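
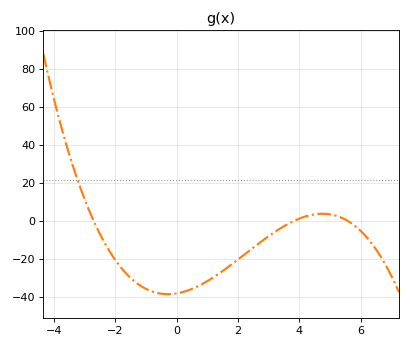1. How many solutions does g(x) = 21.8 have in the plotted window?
1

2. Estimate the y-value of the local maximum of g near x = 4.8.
3.97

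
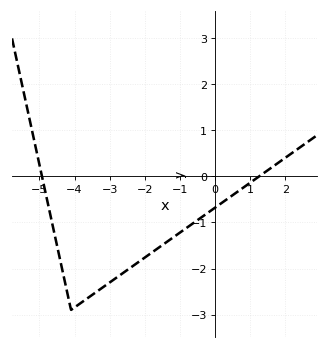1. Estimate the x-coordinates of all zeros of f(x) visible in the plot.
-4.93, 1.25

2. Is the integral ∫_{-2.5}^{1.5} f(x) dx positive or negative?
negative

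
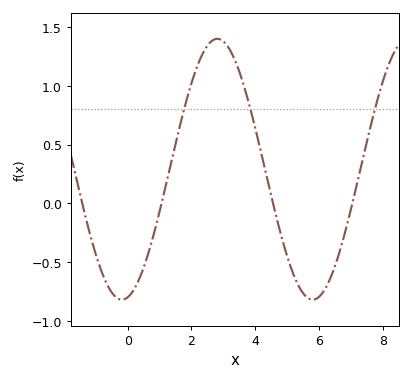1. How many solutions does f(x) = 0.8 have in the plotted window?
3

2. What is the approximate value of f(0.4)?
-0.62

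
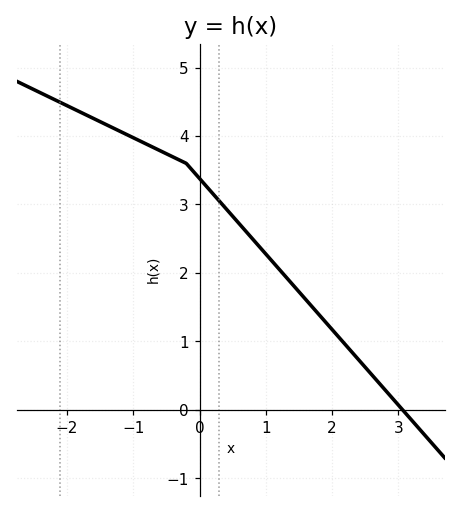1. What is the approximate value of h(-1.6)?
4.26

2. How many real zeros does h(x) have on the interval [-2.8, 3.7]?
1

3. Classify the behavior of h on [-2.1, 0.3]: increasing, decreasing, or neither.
decreasing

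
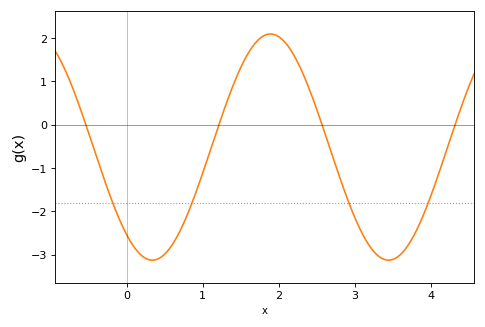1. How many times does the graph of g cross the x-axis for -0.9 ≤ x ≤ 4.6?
4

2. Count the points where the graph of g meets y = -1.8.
4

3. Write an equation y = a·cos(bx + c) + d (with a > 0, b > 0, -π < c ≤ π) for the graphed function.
y = 2.61cos(2.02x + 2.46) - 0.52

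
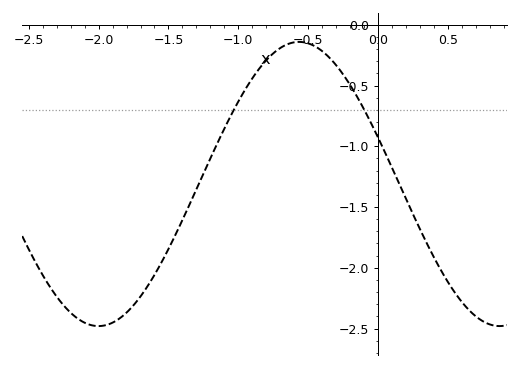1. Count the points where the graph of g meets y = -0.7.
2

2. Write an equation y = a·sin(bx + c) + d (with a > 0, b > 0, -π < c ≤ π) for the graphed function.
y = 1.17sin(2.2x + 2.8) - 1.31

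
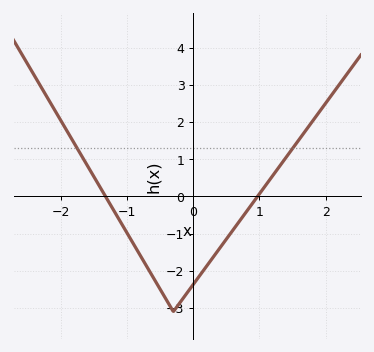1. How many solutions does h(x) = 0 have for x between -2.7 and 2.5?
2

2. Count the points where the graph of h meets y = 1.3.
2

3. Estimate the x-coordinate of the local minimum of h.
-0.301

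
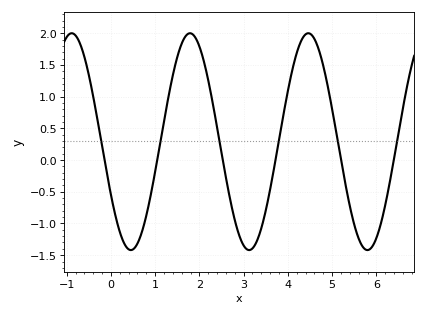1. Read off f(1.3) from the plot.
1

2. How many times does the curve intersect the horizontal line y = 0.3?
6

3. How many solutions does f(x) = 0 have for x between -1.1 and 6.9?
6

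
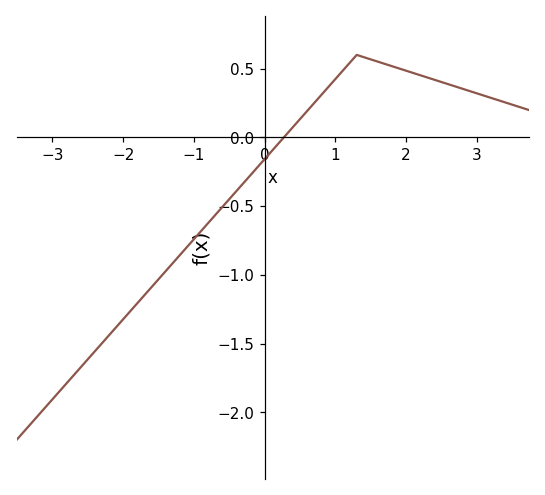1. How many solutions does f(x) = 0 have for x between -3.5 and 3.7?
1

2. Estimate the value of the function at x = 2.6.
0.386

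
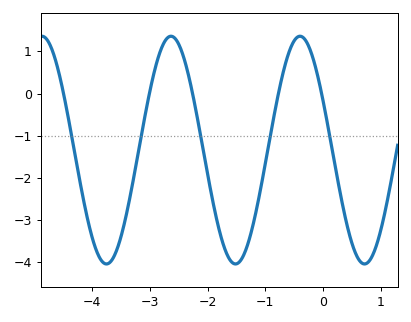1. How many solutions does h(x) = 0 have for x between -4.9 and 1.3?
5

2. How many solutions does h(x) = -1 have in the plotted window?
5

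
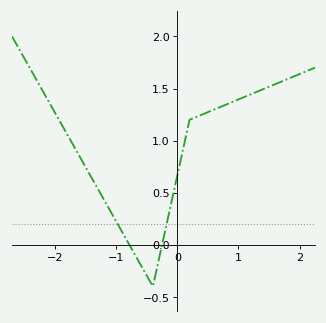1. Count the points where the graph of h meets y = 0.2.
2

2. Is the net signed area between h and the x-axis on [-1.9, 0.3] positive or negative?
positive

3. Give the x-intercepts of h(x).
-0.8, -0.2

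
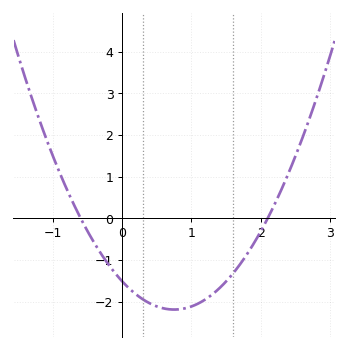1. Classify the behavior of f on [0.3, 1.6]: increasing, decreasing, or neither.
neither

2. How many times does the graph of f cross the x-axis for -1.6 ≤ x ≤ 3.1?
2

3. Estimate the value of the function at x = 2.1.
0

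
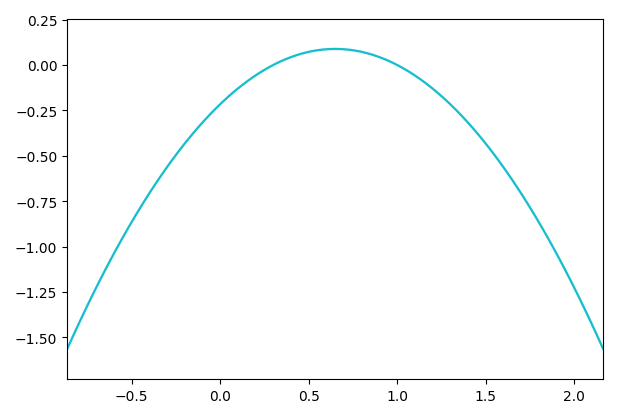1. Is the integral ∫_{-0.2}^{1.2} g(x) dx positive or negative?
negative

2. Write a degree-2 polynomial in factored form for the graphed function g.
y = -0.72(x - 0.3)(x - 1)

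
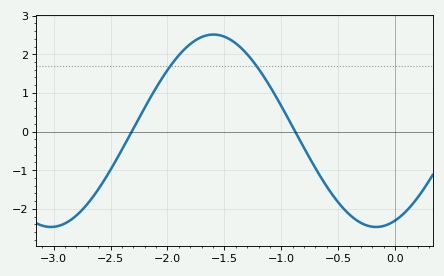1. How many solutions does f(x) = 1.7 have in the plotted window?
2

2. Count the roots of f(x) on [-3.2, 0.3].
2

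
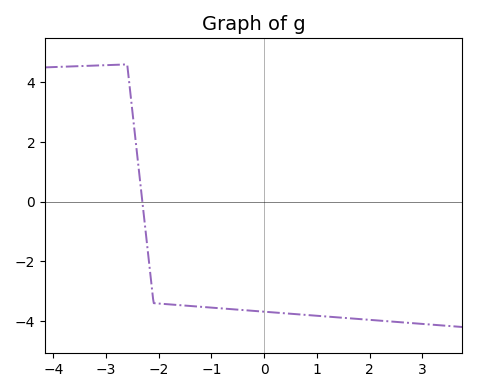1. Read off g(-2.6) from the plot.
4.6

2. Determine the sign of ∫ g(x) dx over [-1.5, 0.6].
negative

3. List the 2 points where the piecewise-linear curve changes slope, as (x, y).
(-2.6, 4.6); (-2.1, -3.4)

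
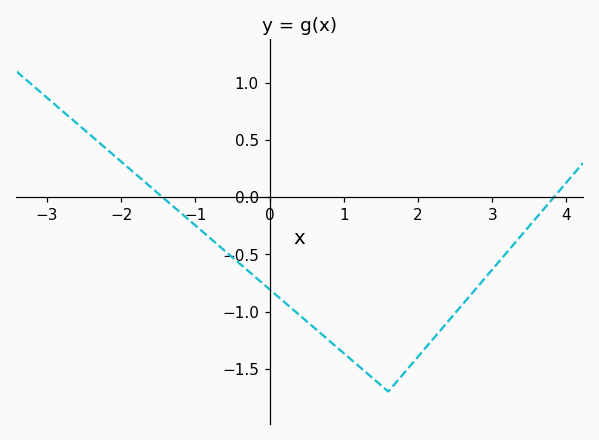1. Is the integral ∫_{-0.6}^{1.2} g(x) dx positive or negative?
negative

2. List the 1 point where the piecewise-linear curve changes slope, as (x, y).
(1.6, -1.7)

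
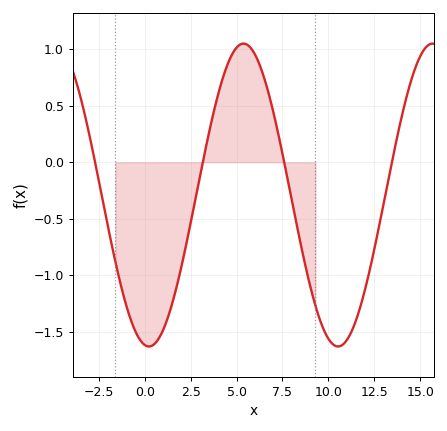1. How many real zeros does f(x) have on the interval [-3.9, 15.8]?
4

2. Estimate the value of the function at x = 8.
-0.35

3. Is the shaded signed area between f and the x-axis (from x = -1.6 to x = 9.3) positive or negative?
negative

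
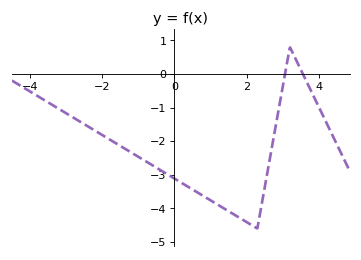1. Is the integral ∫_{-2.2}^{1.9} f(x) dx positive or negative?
negative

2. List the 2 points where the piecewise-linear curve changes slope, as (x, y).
(2.3, -4.6); (3.2, 0.8)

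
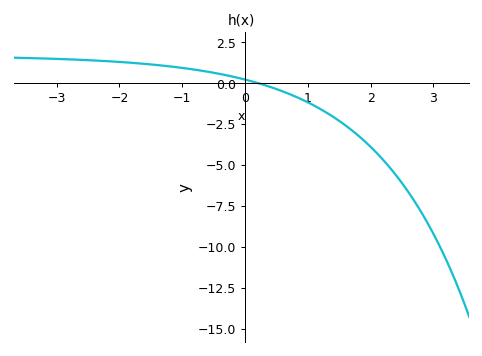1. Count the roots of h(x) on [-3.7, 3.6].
1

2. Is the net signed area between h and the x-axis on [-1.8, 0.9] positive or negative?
positive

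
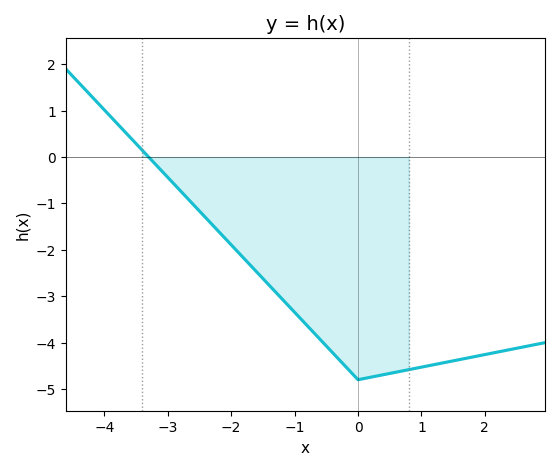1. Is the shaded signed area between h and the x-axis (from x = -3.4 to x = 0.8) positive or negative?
negative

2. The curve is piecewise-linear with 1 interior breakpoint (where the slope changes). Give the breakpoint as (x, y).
(0, -4.8)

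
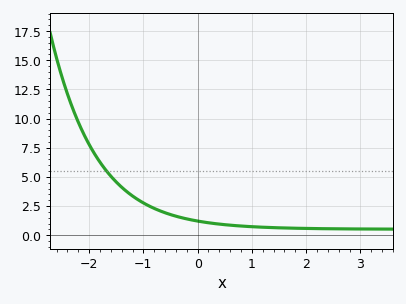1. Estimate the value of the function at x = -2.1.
8.6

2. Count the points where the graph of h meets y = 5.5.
1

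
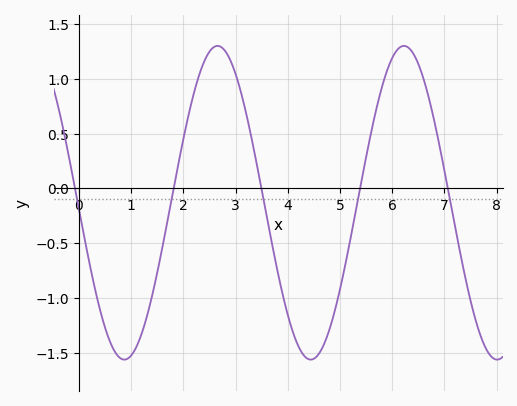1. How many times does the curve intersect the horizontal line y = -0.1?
5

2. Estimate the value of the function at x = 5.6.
0.5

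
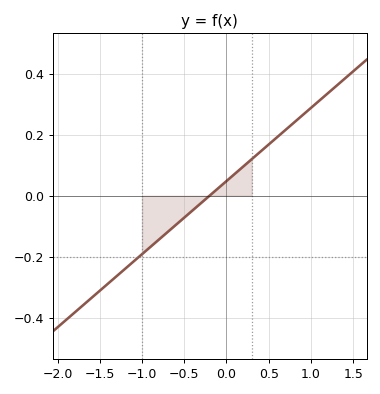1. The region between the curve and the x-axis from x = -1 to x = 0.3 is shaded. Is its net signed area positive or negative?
negative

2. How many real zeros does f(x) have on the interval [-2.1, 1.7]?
1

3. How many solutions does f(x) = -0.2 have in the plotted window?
1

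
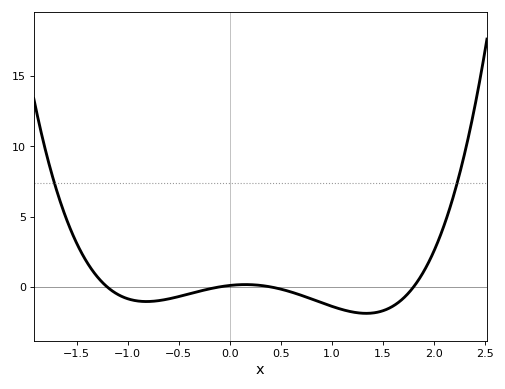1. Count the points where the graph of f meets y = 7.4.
2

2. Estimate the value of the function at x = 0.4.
0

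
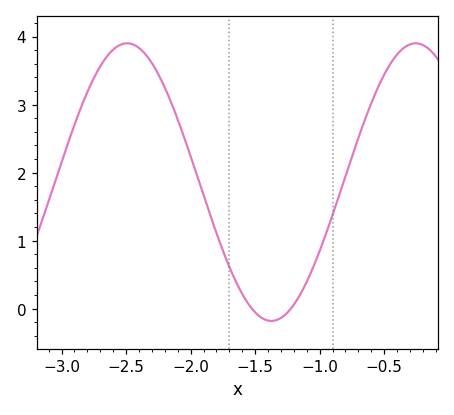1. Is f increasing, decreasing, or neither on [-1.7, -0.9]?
neither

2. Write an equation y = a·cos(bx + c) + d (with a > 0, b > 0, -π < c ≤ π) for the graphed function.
y = 2.04cos(2.8x + 0.72) + 1.86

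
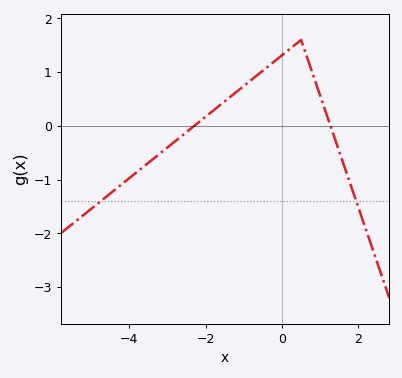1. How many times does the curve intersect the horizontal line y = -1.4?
2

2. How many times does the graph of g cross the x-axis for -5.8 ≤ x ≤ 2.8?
2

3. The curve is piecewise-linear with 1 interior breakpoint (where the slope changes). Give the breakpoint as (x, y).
(0.5, 1.6)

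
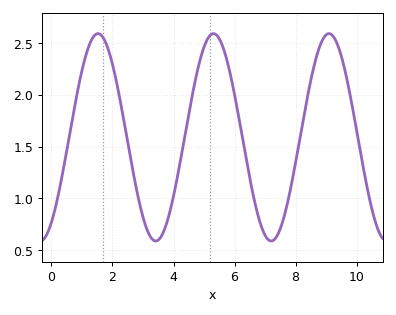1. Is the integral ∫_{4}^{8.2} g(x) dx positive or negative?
positive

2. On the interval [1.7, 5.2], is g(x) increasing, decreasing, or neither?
neither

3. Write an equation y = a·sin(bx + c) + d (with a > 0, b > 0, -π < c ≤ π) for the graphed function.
y = 1sin(1.7x - 0.96) + 1.59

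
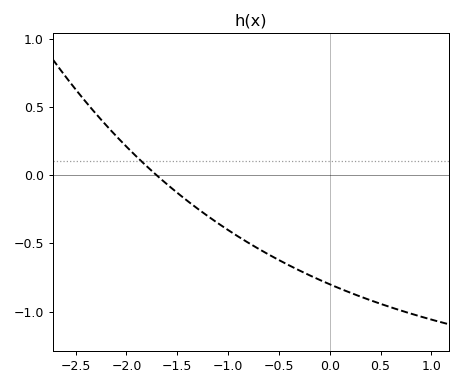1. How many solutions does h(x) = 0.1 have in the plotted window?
1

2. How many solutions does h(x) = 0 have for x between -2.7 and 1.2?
1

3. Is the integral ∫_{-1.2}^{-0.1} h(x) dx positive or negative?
negative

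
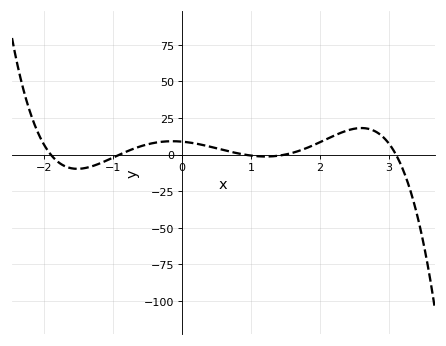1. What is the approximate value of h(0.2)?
7.5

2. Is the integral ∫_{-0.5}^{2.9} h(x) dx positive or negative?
positive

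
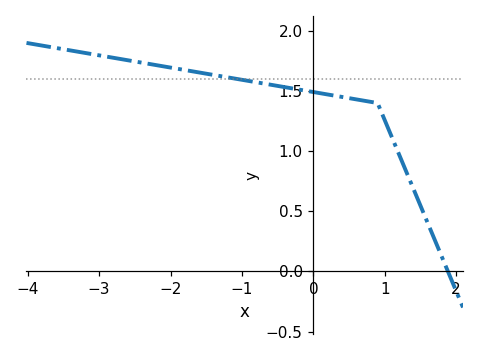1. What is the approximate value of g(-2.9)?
1.79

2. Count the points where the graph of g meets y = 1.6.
1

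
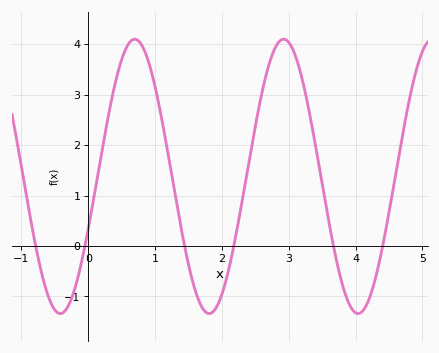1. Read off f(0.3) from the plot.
2.57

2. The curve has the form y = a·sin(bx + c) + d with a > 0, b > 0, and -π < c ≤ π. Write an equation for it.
y = 2.72sin(2.82x - 0.392) + 1.38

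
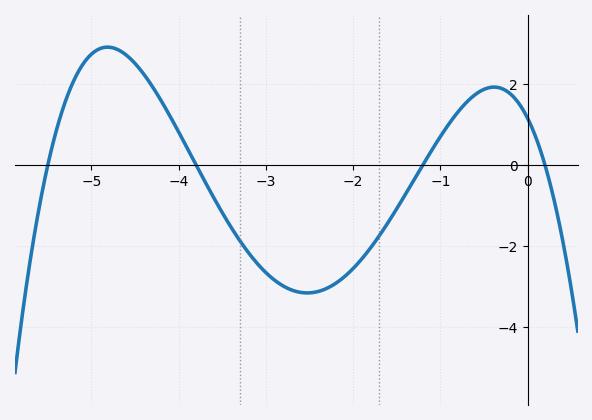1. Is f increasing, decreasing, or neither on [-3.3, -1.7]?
neither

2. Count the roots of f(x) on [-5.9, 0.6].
4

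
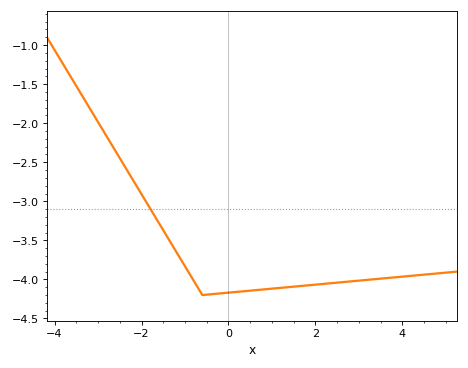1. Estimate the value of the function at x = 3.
-4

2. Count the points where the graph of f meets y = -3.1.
1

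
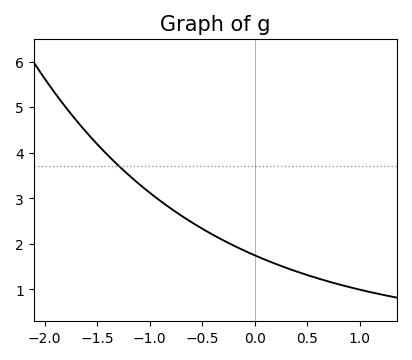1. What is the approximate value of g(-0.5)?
2.3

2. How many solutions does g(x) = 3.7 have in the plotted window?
1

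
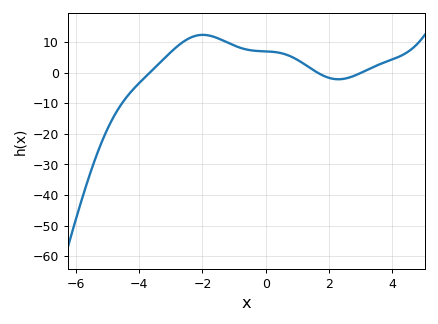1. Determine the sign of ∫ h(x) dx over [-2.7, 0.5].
positive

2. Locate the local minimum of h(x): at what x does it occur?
2.3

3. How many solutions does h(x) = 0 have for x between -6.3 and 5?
3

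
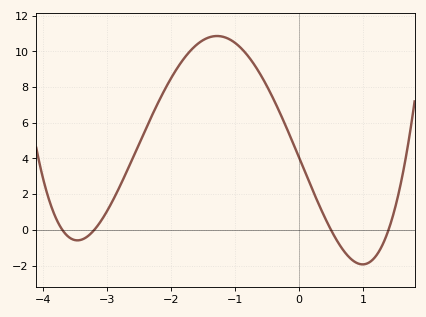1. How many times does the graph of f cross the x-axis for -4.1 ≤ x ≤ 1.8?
4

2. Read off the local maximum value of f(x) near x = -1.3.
10.9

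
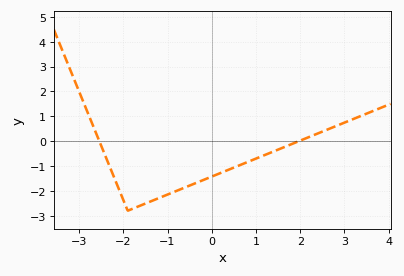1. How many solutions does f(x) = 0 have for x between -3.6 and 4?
2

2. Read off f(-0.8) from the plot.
-2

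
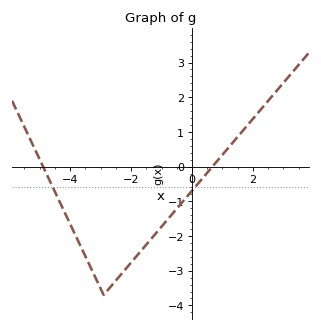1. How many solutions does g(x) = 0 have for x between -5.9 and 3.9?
2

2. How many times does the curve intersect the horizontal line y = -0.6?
2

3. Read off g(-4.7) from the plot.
-0.35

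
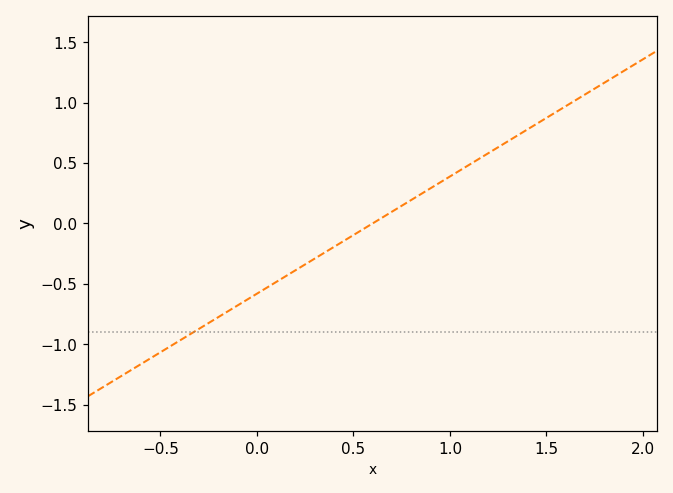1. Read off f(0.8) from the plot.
0.194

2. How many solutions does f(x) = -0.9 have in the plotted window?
1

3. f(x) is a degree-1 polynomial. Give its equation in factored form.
y = 0.97(x - 0.6)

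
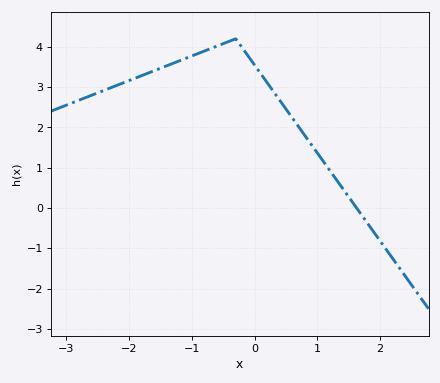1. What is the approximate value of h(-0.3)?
4.2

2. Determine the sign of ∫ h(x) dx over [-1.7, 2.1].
positive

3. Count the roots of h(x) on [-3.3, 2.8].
1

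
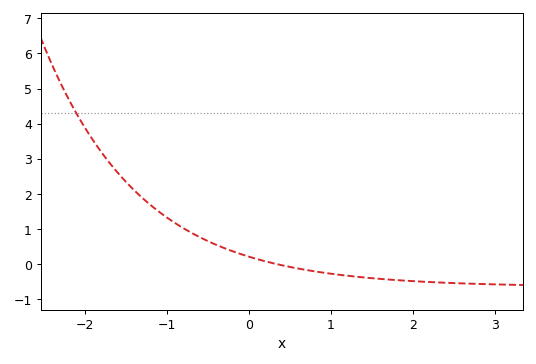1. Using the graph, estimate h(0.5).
-0.082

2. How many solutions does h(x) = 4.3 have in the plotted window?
1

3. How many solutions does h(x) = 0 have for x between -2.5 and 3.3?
1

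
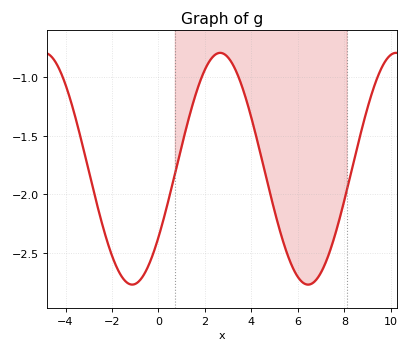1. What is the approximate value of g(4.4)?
-1.65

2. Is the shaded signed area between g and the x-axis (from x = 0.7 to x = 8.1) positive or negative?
negative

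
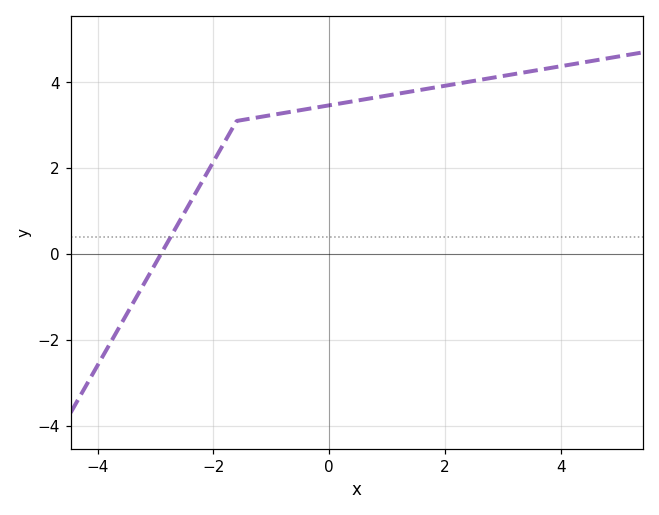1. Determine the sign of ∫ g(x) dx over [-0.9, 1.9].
positive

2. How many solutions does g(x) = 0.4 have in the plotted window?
1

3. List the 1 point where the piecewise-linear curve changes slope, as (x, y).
(-1.6, 3.1)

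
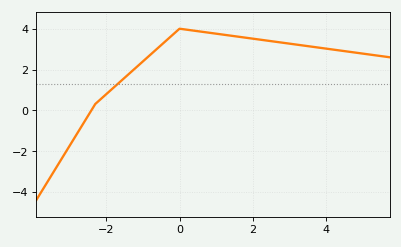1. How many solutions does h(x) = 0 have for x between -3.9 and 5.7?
1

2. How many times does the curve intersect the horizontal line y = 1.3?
1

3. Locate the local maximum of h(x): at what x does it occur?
0.003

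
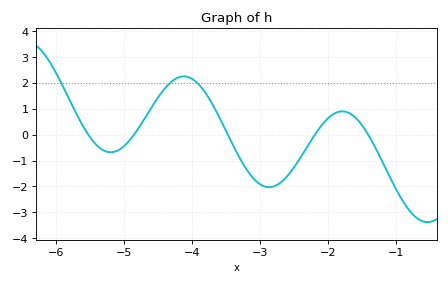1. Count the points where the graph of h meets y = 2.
3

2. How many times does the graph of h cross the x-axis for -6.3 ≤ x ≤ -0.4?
5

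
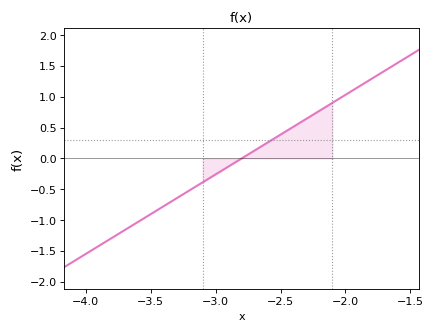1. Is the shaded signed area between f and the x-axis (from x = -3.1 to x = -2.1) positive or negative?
positive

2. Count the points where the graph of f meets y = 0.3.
1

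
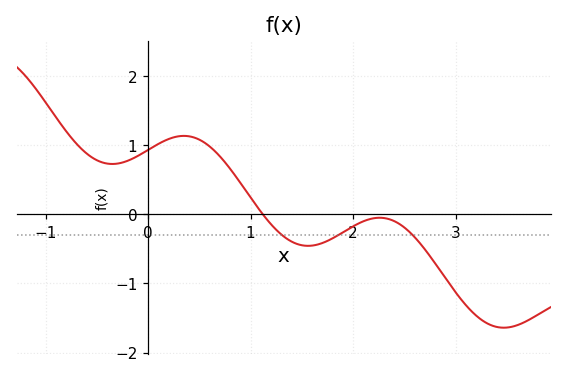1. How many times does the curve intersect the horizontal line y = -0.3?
3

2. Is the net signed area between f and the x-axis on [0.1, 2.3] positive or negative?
positive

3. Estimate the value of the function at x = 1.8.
-0.349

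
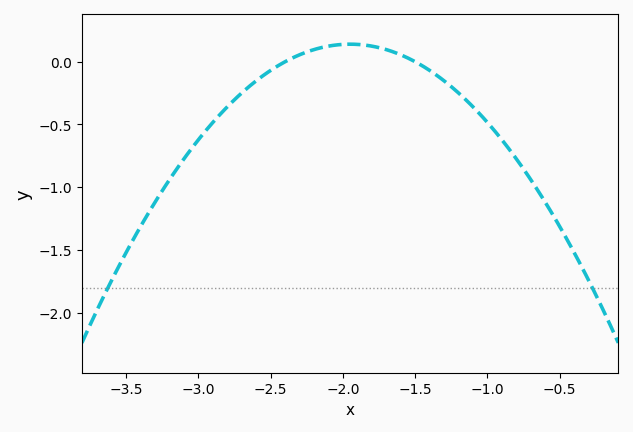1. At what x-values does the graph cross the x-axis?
-2.4, -1.5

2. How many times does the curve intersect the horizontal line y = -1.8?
2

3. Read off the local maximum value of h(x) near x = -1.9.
0.14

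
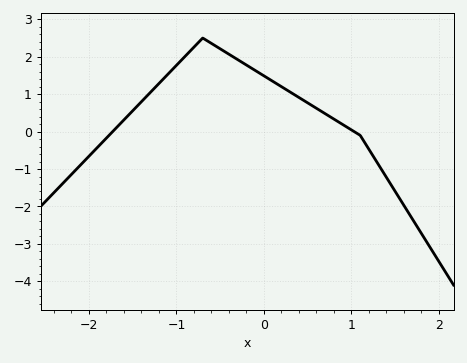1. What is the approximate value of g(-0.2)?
1.78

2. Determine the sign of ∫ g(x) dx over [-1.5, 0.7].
positive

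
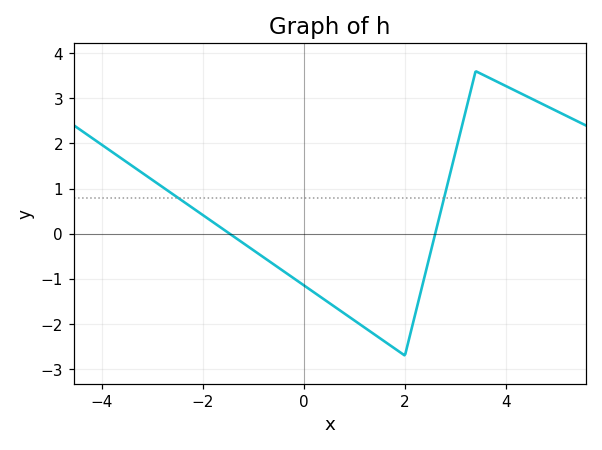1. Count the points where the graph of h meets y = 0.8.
2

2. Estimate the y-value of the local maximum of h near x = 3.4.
3.6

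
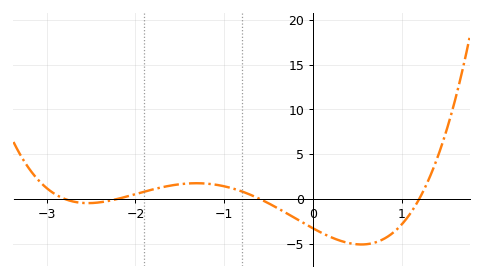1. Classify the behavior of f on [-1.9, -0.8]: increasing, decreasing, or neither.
neither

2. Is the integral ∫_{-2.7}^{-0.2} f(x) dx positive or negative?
positive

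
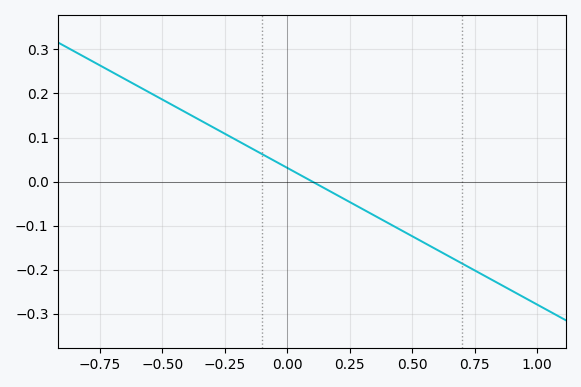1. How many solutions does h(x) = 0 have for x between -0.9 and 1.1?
1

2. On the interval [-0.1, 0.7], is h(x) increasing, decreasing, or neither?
decreasing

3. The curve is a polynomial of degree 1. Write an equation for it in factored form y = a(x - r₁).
y = -0.31(x - 0.1)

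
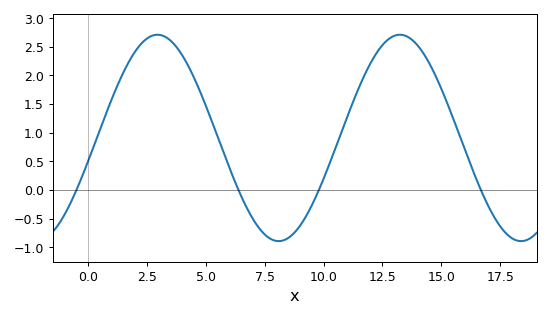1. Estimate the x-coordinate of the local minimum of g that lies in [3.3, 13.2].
8.09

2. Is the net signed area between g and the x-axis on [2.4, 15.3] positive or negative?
positive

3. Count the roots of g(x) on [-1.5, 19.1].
4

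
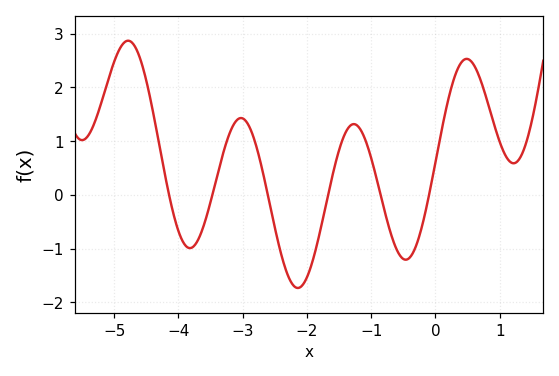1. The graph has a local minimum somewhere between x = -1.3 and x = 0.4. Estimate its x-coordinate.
-0.5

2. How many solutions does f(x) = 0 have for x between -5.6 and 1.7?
6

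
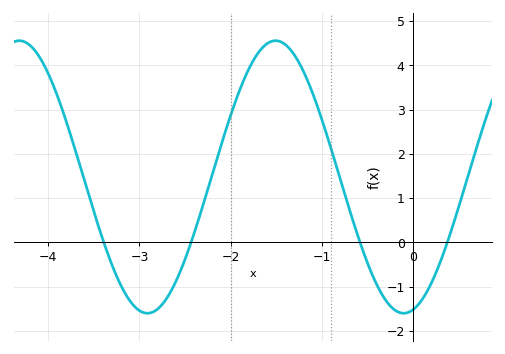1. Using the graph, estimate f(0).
-1.5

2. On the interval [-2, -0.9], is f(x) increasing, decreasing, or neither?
neither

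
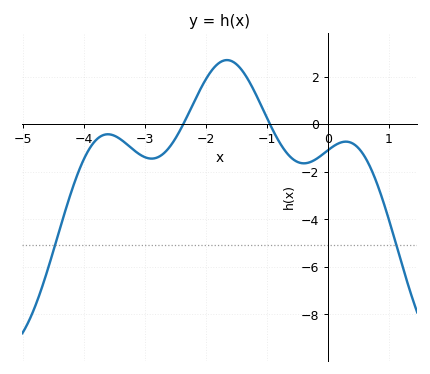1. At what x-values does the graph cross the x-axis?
-2.4, -0.9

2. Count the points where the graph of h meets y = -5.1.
2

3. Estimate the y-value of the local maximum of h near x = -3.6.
-0.4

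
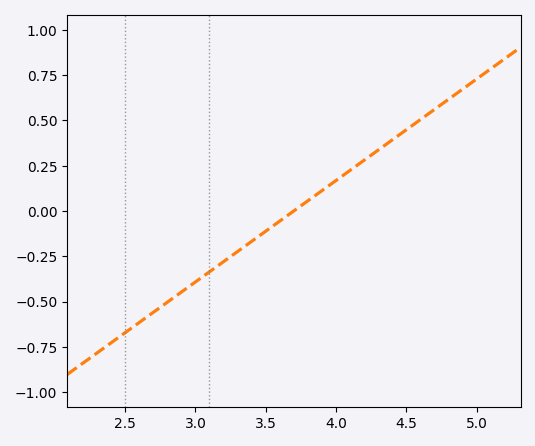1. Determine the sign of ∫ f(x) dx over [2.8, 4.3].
negative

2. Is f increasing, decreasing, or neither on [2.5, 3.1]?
increasing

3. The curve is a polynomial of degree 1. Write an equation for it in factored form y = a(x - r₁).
y = 0.56(x - 3.7)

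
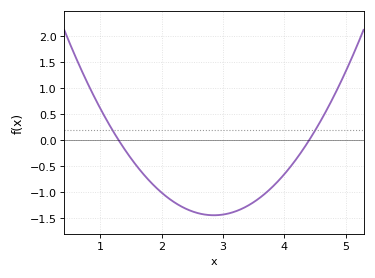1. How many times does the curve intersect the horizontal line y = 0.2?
2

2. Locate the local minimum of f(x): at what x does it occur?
2.85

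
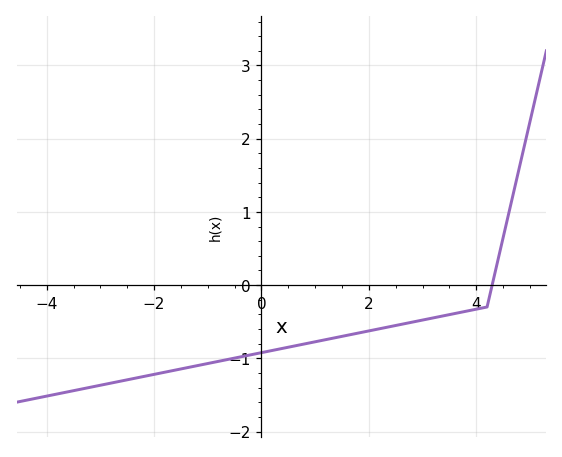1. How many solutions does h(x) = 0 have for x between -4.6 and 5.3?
1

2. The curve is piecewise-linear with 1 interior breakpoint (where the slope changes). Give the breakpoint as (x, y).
(4.2, -0.3)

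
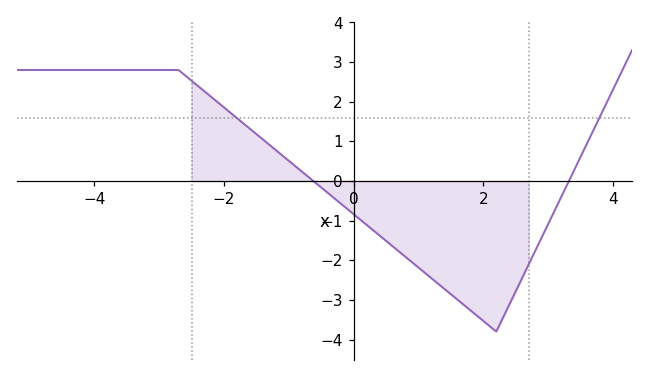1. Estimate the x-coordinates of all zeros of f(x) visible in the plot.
-0.621, 3.32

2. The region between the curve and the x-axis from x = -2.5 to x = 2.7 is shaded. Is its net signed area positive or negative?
negative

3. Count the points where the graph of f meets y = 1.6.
2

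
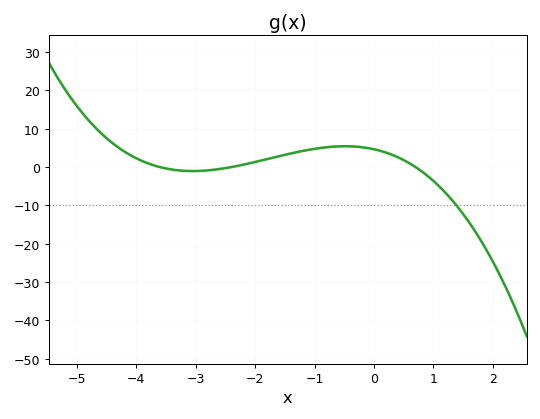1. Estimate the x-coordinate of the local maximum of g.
-0.4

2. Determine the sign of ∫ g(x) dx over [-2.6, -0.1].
positive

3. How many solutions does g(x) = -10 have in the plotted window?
1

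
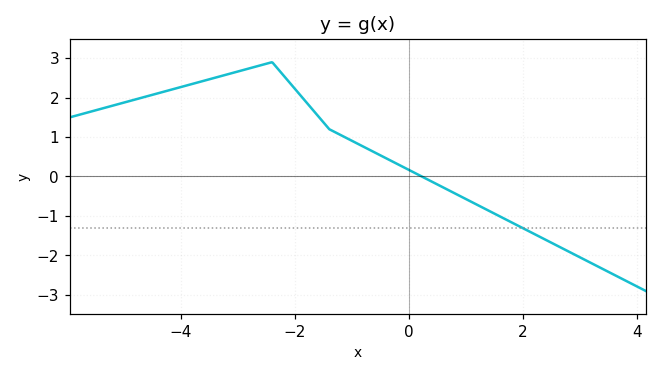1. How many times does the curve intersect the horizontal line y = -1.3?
1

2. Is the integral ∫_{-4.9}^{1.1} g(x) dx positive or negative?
positive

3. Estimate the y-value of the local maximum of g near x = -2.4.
2.9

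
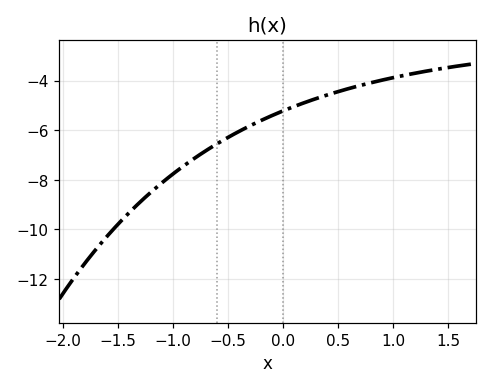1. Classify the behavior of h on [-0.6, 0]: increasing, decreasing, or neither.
increasing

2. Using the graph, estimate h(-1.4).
-9.4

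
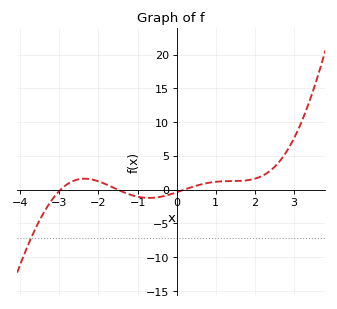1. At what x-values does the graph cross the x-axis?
-3, -1.6, 0.2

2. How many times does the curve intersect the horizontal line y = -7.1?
1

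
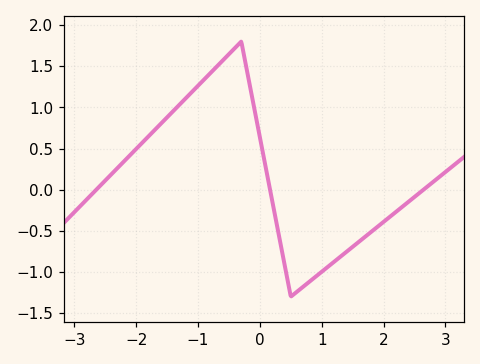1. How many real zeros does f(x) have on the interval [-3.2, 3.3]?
3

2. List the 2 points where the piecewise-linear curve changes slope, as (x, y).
(-0.3, 1.8); (0.5, -1.3)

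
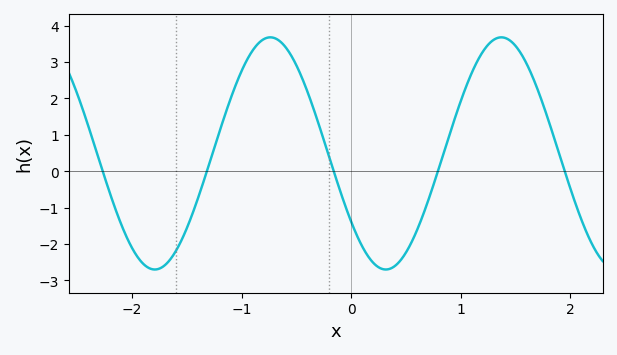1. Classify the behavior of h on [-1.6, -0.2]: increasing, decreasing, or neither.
neither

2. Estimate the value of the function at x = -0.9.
3.32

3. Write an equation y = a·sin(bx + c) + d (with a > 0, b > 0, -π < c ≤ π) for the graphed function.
y = 3.19sin(2.98x - 2.51) + 0.49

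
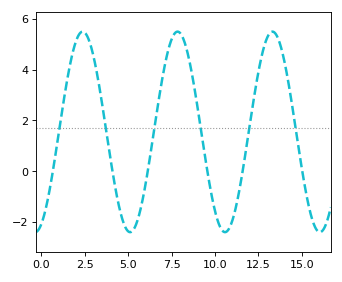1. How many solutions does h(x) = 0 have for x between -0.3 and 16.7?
6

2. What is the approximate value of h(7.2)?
4.4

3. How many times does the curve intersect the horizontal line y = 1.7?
6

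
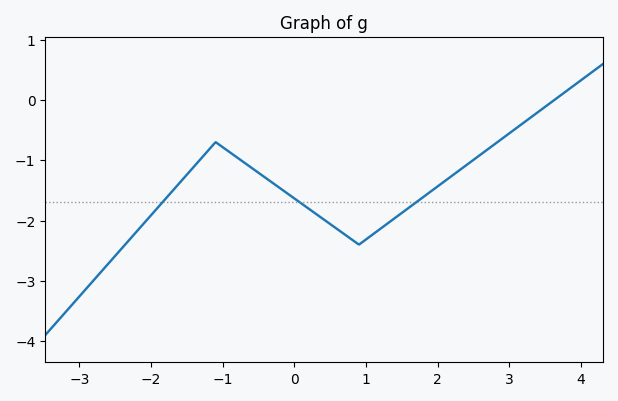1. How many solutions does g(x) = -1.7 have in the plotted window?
3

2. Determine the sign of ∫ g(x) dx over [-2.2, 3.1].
negative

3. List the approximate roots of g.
3.63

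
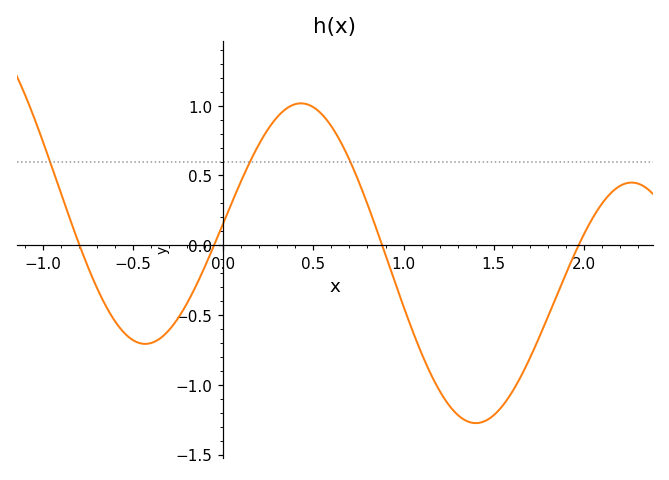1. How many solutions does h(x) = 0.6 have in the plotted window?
3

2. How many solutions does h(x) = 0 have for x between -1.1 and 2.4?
4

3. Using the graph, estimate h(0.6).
0.853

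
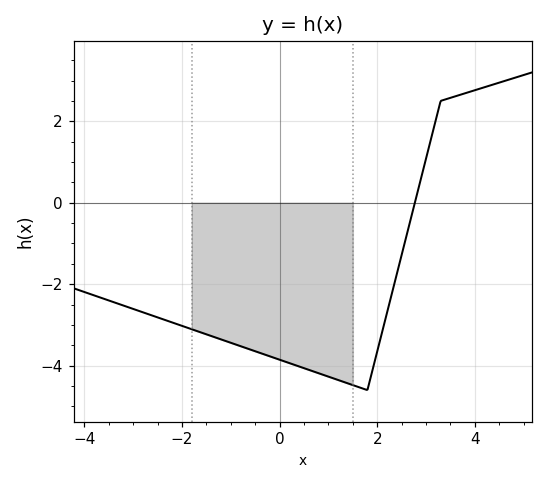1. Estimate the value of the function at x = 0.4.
-4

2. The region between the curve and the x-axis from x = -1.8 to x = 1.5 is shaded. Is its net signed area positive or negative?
negative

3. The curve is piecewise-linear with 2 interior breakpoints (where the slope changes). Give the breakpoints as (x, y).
(1.8, -4.6); (3.3, 2.5)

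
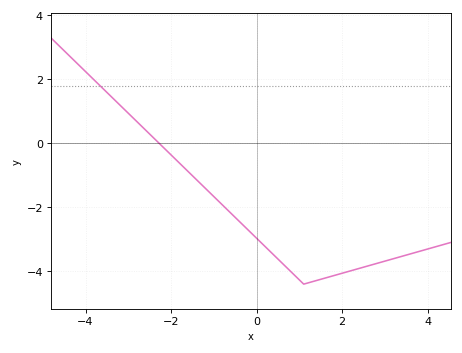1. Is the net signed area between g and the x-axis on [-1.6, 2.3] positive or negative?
negative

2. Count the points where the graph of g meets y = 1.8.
1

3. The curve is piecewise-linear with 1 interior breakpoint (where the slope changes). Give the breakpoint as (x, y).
(1.1, -4.4)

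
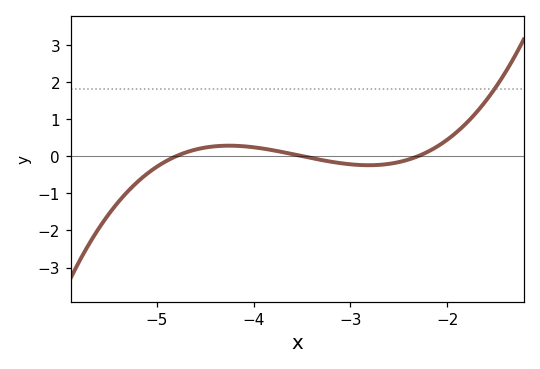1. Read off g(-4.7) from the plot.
0.101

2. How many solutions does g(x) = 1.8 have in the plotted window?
1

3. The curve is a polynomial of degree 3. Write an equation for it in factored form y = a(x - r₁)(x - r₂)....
y = 0.35(x + 4.8)(x + 3.5)(x + 2.3)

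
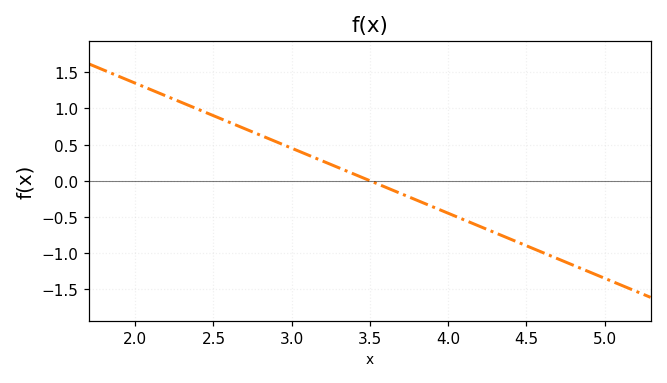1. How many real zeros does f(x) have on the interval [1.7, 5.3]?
1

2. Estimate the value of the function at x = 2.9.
0.54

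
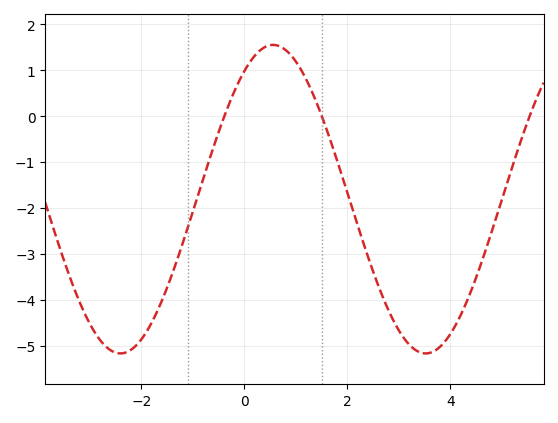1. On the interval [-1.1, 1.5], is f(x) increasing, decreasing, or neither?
neither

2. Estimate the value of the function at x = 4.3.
-4.1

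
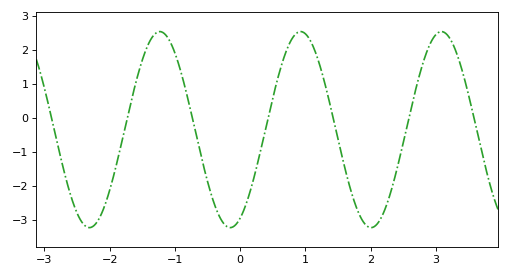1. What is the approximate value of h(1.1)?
2.2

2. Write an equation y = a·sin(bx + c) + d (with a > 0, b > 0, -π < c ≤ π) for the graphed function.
y = 2.88sin(2.9x - 1.1) - 0.34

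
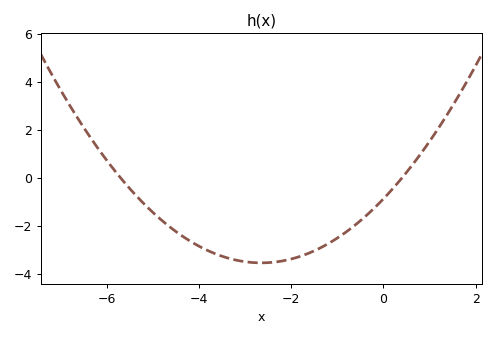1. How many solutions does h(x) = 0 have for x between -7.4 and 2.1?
2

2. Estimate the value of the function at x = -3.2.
-3.42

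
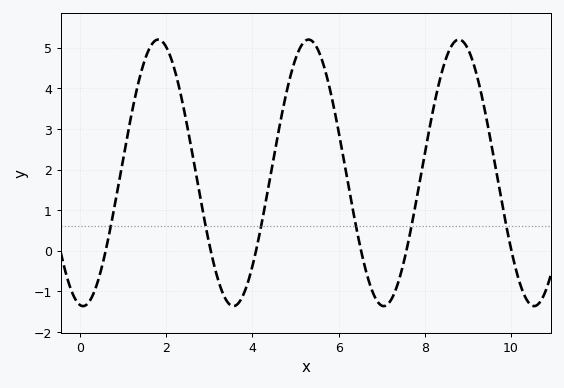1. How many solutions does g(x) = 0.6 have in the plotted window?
6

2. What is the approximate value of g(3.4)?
-1.23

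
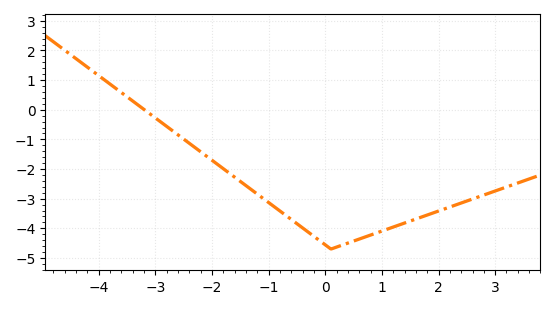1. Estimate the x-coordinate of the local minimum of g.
0.101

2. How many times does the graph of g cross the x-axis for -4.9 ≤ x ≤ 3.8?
1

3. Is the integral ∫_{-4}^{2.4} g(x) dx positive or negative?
negative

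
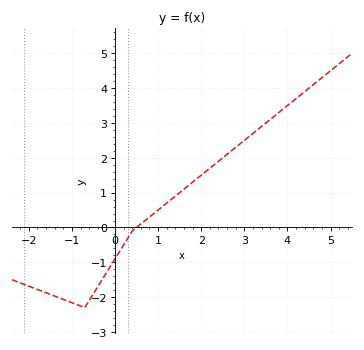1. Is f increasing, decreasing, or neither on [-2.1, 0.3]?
neither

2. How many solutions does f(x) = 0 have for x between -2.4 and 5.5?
1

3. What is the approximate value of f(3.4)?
2.9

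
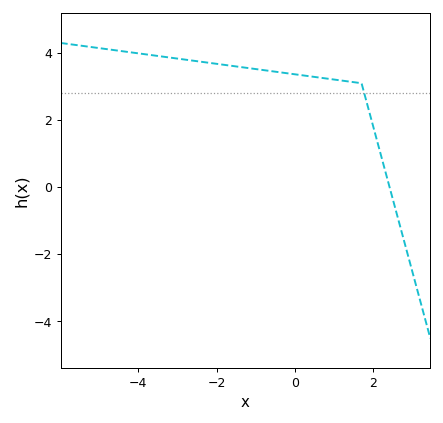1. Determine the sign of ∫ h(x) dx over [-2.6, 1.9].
positive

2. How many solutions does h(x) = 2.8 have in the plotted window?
1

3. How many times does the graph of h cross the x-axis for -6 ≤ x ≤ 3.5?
1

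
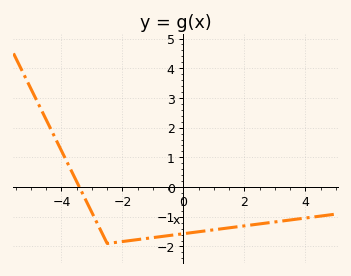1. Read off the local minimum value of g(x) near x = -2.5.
-1.9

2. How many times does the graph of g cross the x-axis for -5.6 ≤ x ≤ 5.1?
1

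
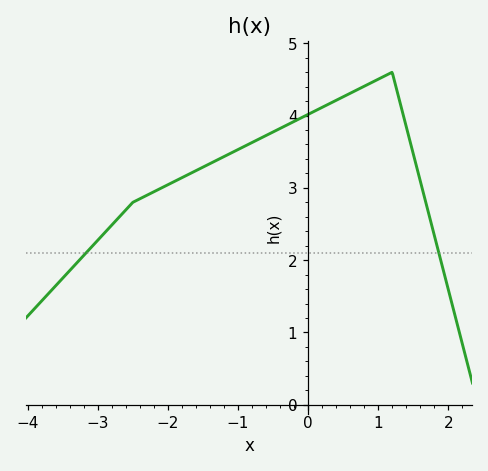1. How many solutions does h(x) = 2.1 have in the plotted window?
2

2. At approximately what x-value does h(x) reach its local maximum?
1.2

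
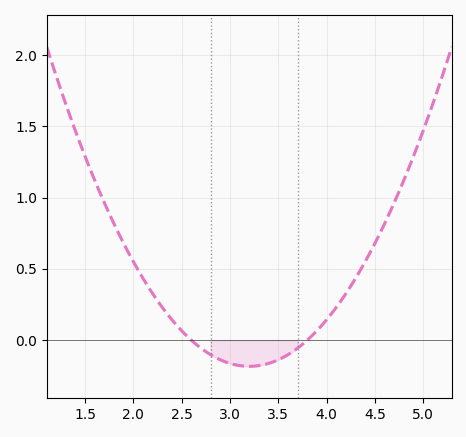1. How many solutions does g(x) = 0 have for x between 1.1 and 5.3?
2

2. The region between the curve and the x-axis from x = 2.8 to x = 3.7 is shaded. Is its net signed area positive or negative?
negative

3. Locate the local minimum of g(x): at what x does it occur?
3.2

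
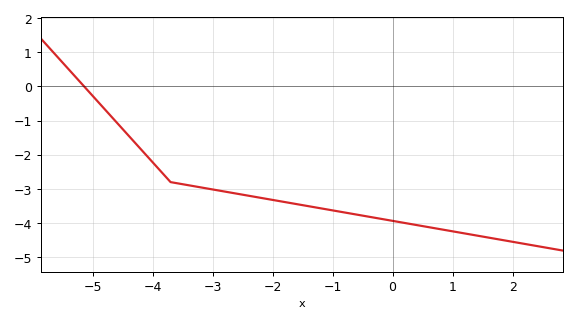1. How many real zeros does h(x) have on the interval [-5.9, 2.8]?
1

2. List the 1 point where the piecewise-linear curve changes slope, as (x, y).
(-3.7, -2.8)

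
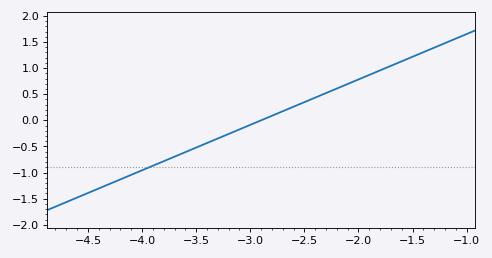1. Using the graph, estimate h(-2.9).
0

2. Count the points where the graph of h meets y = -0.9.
1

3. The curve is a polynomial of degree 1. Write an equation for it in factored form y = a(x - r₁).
y = 0.87(x + 2.9)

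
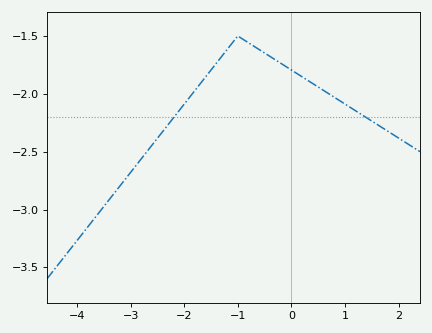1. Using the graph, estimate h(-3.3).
-2.86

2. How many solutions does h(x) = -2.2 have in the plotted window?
2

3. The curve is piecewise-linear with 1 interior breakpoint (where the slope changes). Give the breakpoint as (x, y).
(-1, -1.5)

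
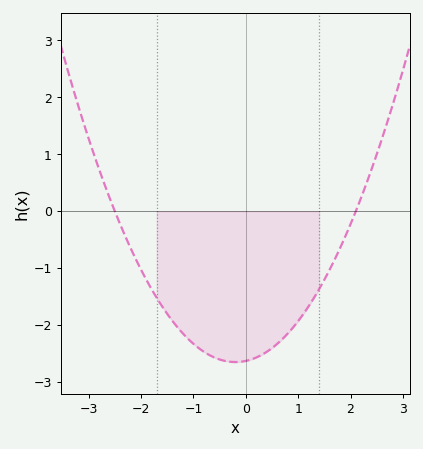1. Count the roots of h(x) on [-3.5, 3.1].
2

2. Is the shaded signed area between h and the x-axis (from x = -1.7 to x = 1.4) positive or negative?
negative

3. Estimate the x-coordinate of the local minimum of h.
-0.2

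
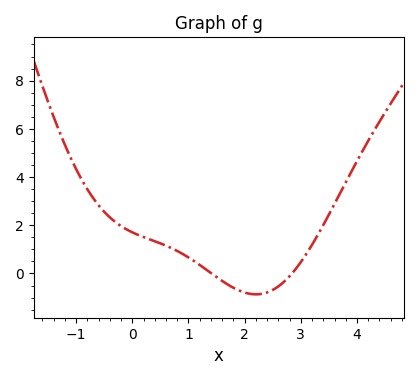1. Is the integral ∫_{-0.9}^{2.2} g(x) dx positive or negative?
positive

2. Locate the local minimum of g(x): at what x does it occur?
2.2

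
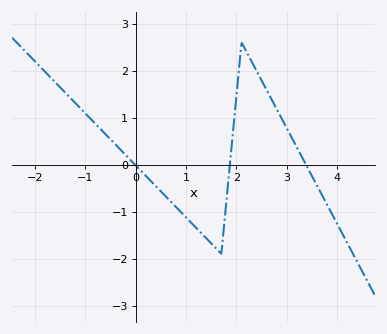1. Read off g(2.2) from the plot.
2.4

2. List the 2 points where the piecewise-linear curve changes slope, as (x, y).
(1.7, -1.9); (2.1, 2.6)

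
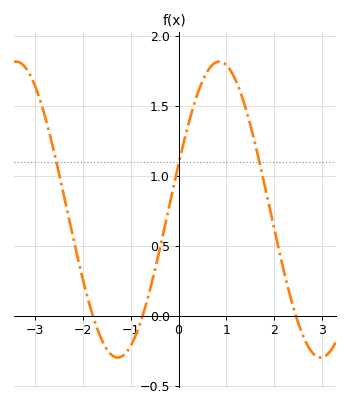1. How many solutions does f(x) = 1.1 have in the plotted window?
3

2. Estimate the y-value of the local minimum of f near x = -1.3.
-0.3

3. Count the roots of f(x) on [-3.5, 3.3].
3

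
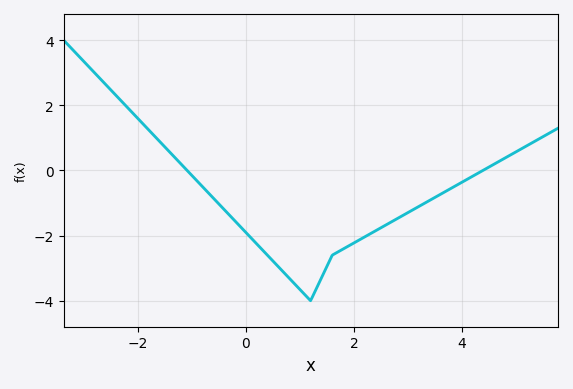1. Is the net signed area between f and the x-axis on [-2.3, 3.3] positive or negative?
negative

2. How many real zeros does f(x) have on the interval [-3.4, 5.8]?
2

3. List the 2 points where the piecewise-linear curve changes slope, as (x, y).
(1.2, -4); (1.6, -2.6)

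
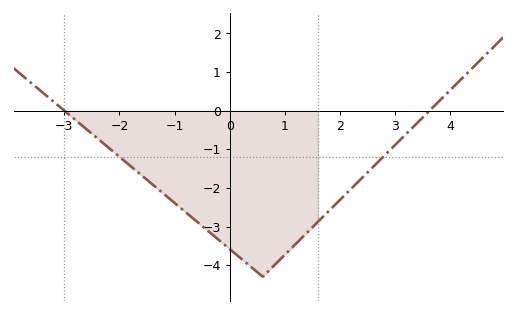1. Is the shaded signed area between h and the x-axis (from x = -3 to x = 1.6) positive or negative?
negative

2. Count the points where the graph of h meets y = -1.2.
2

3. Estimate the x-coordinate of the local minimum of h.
0.602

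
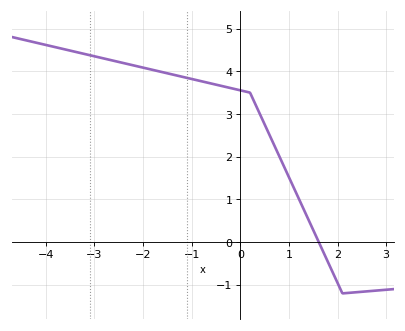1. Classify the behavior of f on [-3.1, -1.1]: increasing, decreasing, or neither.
decreasing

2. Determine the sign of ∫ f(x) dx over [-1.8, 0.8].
positive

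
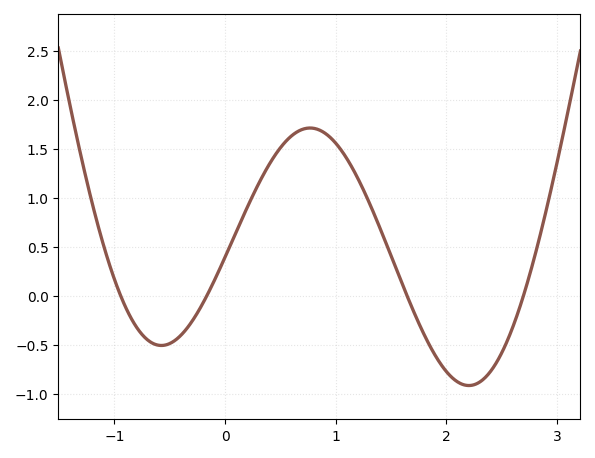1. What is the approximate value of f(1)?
1.55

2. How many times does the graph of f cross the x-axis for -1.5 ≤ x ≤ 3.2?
4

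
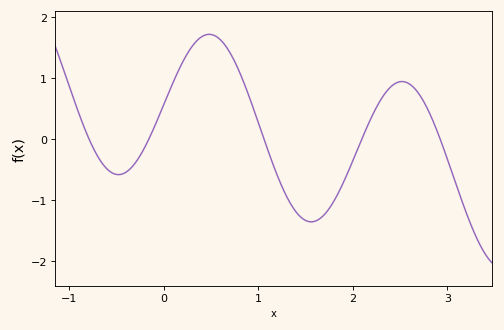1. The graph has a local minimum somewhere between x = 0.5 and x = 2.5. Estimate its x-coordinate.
1.6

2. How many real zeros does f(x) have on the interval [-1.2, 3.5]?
5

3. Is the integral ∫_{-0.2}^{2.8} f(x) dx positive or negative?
positive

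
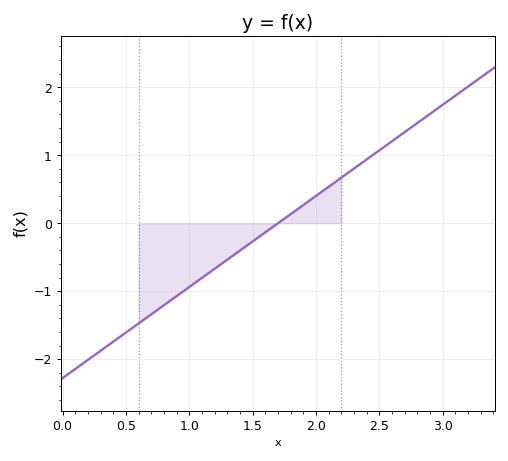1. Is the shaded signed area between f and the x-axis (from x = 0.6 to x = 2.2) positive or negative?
negative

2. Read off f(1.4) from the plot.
-0.4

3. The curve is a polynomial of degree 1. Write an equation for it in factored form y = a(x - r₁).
y = 1.34(x - 1.7)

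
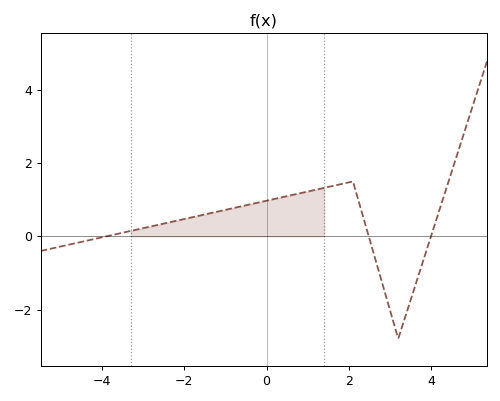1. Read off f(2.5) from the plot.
-0.064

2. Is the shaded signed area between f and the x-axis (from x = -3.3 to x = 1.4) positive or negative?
positive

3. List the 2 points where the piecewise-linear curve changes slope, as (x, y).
(2.1, 1.5); (3.2, -2.8)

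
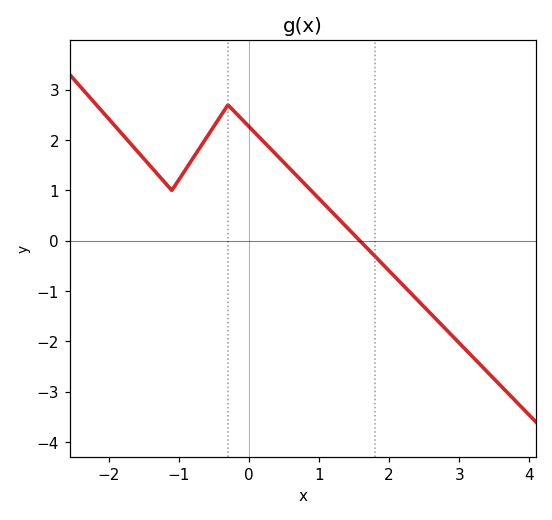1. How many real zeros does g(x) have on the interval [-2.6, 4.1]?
1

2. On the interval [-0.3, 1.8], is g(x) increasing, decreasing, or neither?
decreasing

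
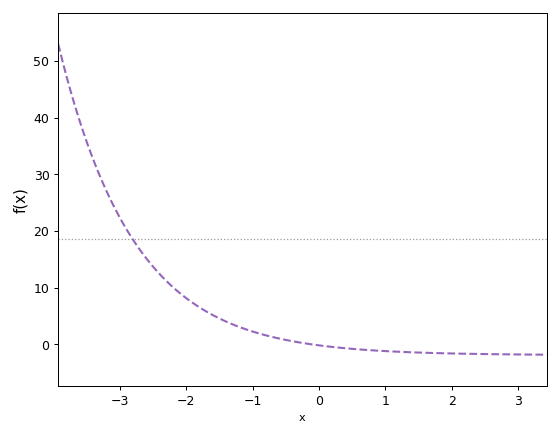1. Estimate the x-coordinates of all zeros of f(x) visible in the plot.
-0.13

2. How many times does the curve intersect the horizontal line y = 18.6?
1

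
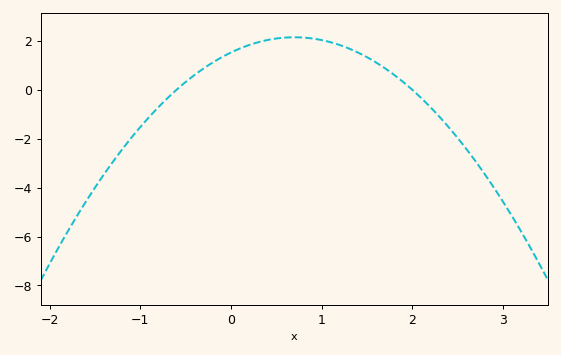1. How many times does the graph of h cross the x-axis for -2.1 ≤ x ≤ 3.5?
2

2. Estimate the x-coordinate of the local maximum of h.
0.7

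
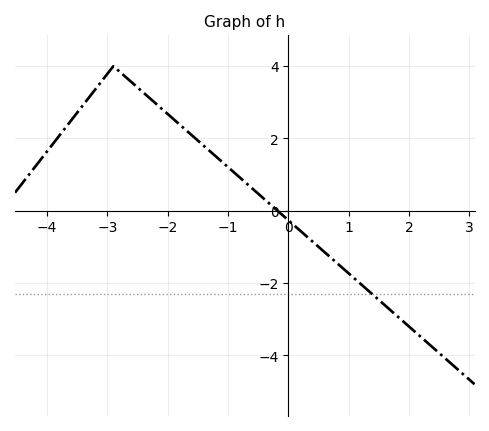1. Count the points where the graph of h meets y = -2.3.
1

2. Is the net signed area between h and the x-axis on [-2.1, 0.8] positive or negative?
positive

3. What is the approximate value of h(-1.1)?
1.35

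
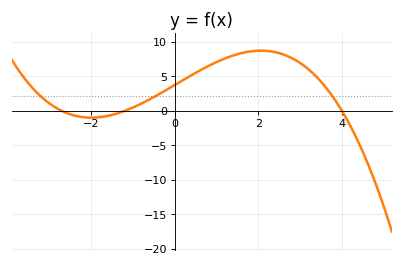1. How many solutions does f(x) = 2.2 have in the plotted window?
3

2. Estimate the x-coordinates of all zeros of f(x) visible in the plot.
-2.6, -1.2, 4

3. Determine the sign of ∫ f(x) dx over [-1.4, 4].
positive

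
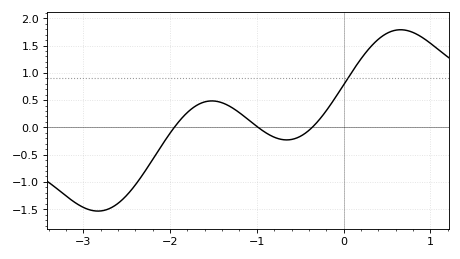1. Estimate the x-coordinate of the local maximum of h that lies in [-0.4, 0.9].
0.656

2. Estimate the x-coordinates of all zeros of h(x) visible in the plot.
-1.95, -0.985, -0.362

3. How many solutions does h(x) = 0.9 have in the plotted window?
1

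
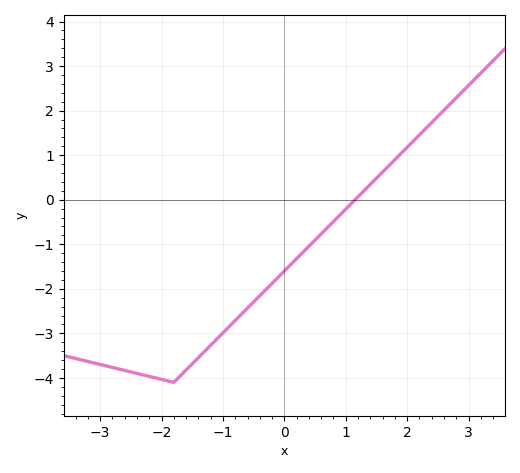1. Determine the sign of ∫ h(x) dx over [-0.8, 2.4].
negative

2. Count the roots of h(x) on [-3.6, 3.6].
1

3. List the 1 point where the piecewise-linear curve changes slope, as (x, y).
(-1.8, -4.1)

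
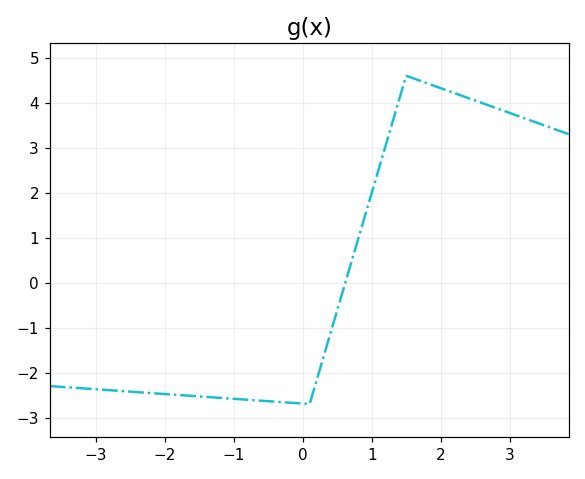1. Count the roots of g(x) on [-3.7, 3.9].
1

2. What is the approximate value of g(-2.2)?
-2.5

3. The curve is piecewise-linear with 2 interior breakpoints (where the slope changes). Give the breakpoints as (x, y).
(0.1, -2.7); (1.5, 4.6)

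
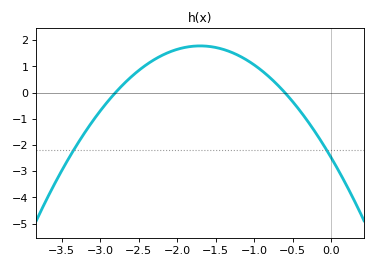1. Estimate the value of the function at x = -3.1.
-1.1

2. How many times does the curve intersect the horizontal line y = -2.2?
2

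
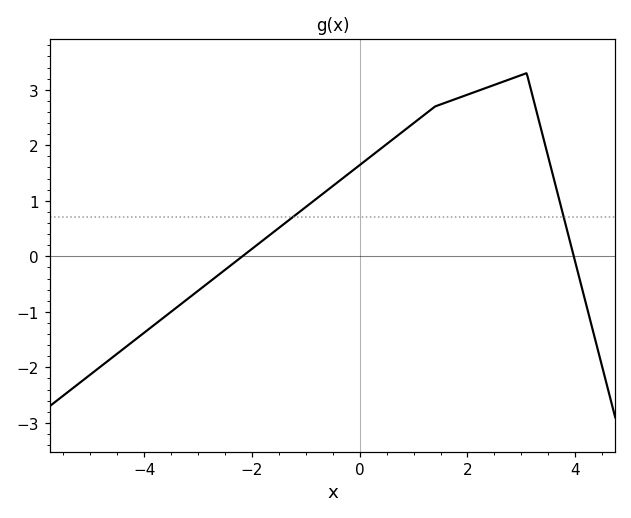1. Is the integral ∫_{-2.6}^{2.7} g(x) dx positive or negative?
positive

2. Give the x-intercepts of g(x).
-2.2, 4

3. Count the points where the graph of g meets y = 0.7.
2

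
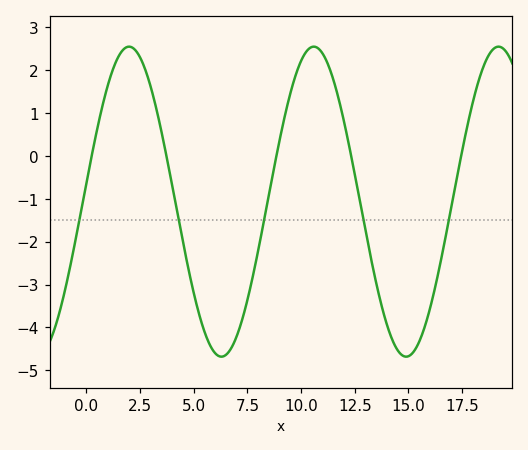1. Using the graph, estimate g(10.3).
2.5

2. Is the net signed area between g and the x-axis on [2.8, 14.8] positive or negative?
negative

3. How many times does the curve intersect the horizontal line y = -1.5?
5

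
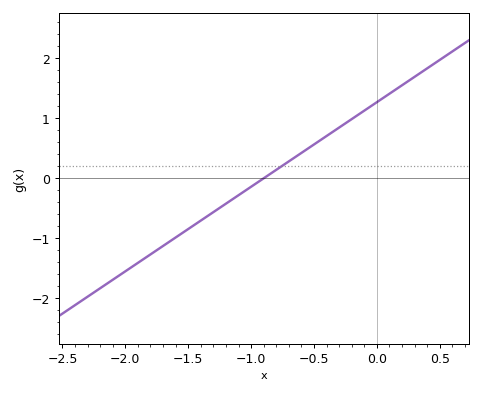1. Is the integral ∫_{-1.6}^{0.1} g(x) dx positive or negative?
positive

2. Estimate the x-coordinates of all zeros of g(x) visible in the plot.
-0.9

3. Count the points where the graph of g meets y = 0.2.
1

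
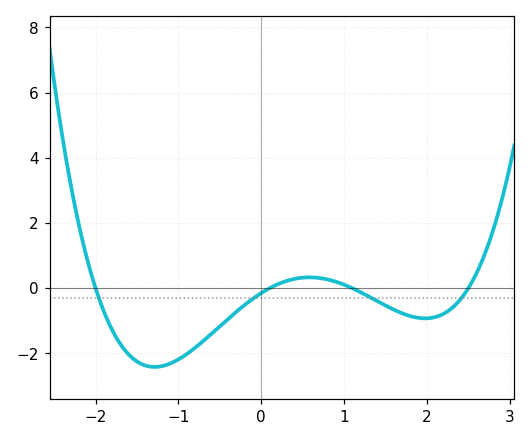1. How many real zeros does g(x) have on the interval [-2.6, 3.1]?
4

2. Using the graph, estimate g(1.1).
0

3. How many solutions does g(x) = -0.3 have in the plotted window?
4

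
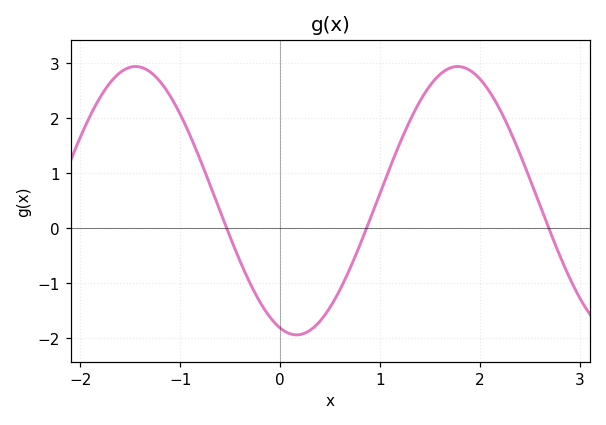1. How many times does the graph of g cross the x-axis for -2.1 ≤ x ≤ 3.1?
3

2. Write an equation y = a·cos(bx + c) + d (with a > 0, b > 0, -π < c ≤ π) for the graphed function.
y = 2.44cos(1.95x + 2.82) + 0.49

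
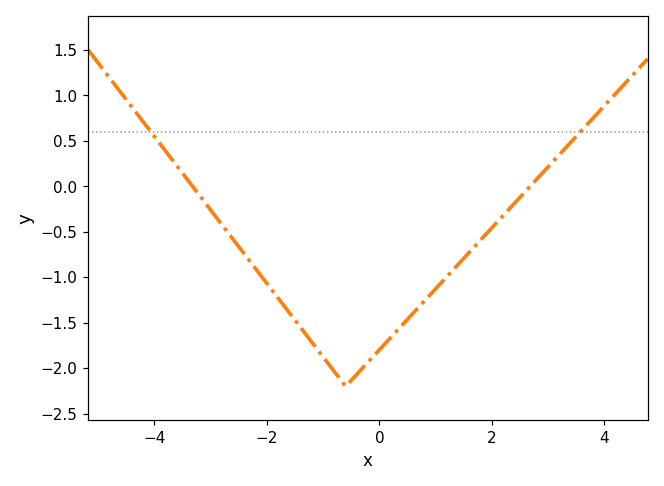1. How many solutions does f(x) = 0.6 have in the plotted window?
2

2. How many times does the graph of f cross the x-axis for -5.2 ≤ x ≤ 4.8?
2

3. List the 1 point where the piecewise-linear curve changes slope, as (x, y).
(-0.6, -2.2)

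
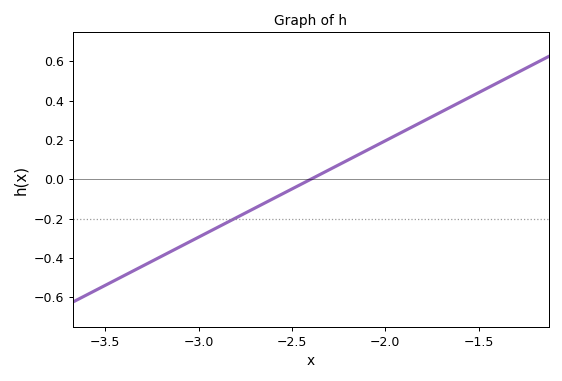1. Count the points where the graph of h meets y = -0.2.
1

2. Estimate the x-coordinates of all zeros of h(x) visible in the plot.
-2.4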